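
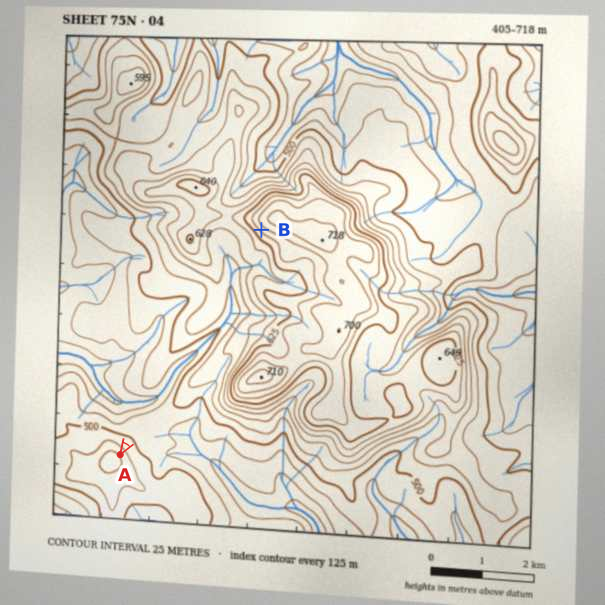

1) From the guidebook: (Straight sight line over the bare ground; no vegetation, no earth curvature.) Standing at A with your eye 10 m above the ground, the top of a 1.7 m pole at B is visible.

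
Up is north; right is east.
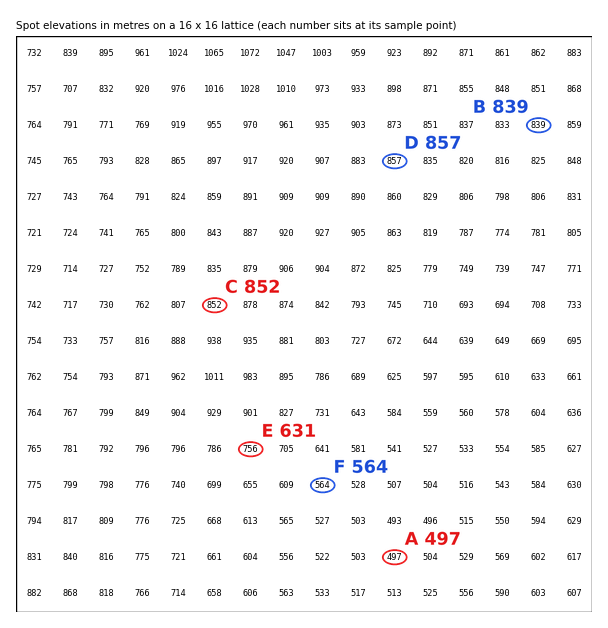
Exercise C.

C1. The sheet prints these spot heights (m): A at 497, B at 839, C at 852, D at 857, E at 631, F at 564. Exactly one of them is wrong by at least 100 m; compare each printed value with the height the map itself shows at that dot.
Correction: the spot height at E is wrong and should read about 756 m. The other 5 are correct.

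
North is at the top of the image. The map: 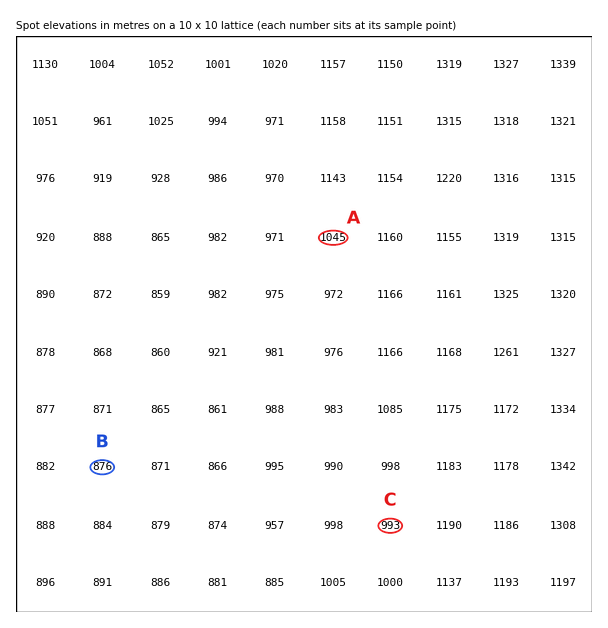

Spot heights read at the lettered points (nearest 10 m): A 1040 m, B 880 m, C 990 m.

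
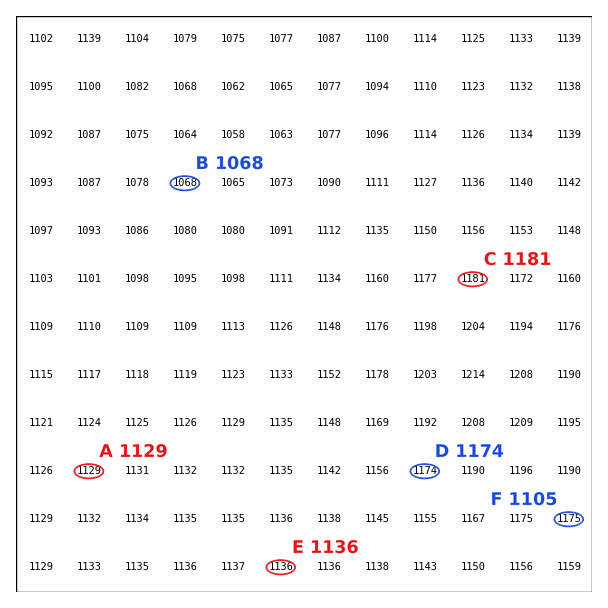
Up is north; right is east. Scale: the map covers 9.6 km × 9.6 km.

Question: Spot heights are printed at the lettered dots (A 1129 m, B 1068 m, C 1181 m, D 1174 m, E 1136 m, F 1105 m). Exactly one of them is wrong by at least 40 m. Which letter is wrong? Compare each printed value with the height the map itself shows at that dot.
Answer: F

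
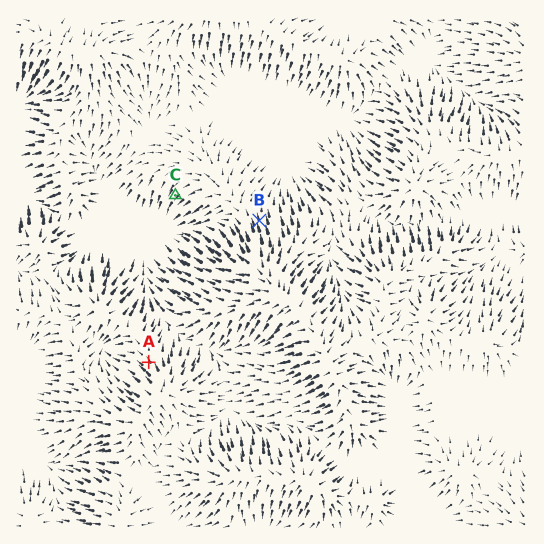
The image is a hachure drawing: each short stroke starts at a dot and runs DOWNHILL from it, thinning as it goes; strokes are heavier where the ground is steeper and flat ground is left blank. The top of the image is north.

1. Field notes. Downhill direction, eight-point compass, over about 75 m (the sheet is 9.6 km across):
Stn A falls NW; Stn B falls N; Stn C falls SW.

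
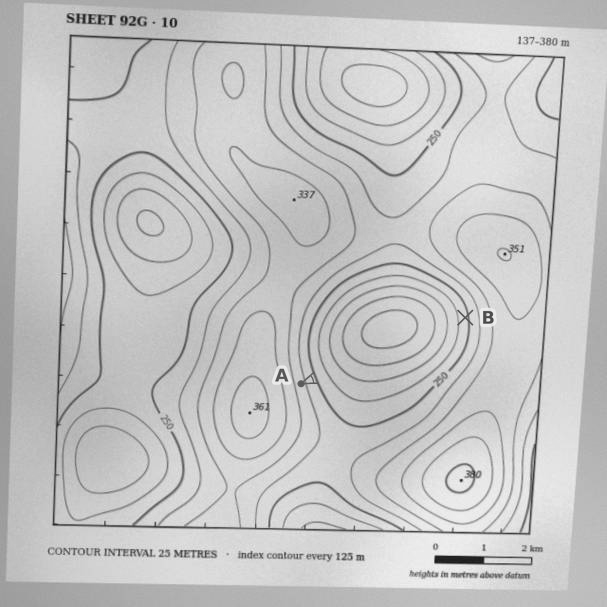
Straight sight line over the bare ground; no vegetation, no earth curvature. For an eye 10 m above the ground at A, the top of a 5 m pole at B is in view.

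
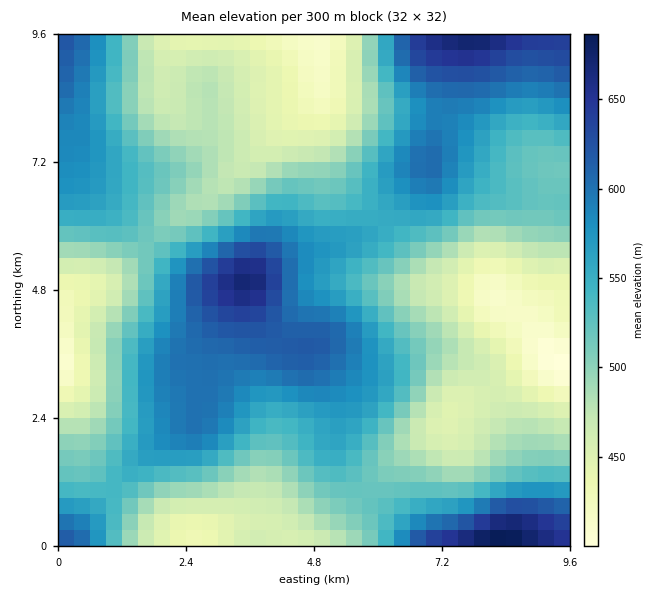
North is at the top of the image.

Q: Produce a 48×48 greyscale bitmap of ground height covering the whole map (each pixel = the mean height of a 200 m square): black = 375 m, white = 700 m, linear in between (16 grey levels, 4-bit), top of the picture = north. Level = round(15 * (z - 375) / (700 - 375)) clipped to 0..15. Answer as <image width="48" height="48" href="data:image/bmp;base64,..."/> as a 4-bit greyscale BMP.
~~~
<image width="48" height="48" href="data:image/bmp;base64,Qk32BAAAAAAAAHYAAAAoAAAAMAAAADAAAAABAAQAAAAAAIAEAAATCwAAEwsAABAAAAAAAAAAAAAAABEREQAiIiIAMzMzAERERABVVVUAZmZmAHd3dwCIiIgAmZmZAKqqqgC7u7sAzMzMAN3d3QDu7u4A////ALuqh2VEMzMzRERERERVZnmrzd3u7u7t3buph2VDMzMzNERERFVWZ3iau8zd7u7t3aqph2VEMzMzNERERVVmZ3iZqqu83d3dzJmZh3ZUREREREREVWZmd3eImZmqvMzMu4iIiHZlVVVERERFVmZ3d3d3iIiJmqqqqod3iId2ZmZVVURVZmd3d3d3d3d3iJmZmXd3eIiHd3dmVVVVZ3d3d2ZmZmVmZ3d4h3ZneIiIiIh3ZlVmd4iHdmZmVVVVVmZndmZmeImZmZmId2ZneIiId2ZVVERFVWZmZmZmd4mZqqqZh3d3eImIh2VVREREVVVVVVVWZ4iaqqqpmId3iImYh3ZURDRERVVVVVVVZ3iaqqqqmYiIiJmZiHZUQzNERFVVRERFVniaqqqqqYiIiZmZmIdlRDNERERERDNEVniaqqqqqZmZmZmZmYh2VDNERERDMyM0VniaqqqqqpmaqqqqmZh2VEREREMzIiI0VnmaqqqqqqqqqqqqmZiHZURERDMiIiI0Vnmaqqqqqqq7u7qqqZiHZVRERDIhERI0Vniaqru7u7u7u7uqqZh3ZVVEQzIhESI0Vniaqru7u7u7u7u6qZh3ZlVEQzIhESM0VniZqru7u7u7u7u6qYh2ZVVEMyIiIiM0VneJqru7vMu7u7u6mYdmZVRDMiIiIiM0RWeJqrvMzMy7uqqqmHZlVUQyIiIiIyMzRVZ4mrvM3dy7qqqZh3ZVVEMyIiIiIyMzNFZ4mrzN3d3LqpmYd2VUREMyIiIiMzMzNFZ4mrzN3t3LqZmIdmVUREMyIiIzMzMzRFZ4mrzN3t3LqZmId2ZVREMyIjMzM0RERVZ3iau83dzLqZmYh3dlVUQzMzNERFVVVmZ3iJqrzMy7qZmZiId2ZVRDM0RFVGZmd3dnd4iaq7u6qZmZmIh3dmVURFVVVXd3d3dmZneImaqqmZmZmIiId3ZlVWZmZoiIiId2ZWZniJmZmIiIiIiIiId2ZmZmZ5mZiId2ZVVWZ4iIiIiIiIiZmYh3d3d3d5mZmId2ZVVVVneId3d3iImZqpiId3d3d5mZmId3ZlVVVWZ3d3d3iJmaqqmIh3d3d5mZmIh3ZmVVRVVmZmZneJmqqqmYh3d3d6qZmId3ZmVVREVVVVZmeJmqu6mYh3d3Z6qpmId2ZlVVRERERVVWeImqu6qYiHd3d6qpmIdmZVVVRERERERVZ4mqqqqZiHd3d6qpmHZlVVVVREMzMzNFVniaqqqZiHd3eKqpiHZVVVVVREMzMzM0VniZqqqZmIiIiKqph2VURFVVREMzMyM0RWiJqqqpmYiImaqph2VURFVVREMzMiIzRWiZqqqqqZmZmrqph2VERFVVREMzMiIzRXiaqru7qqqqqrqph2VURFVVREMzMiIzRniqu7u7u7qqu7uph2VUREVUREMzIiIzVnmrzMzMy7u7u7upmGVERERERDMzIiIzVom8zM3czMu8zLuqmGVEREREQzMyIiIjVoq83d3d3czMzLu6mGVEMzMzMzMiIiIjRoq83d7u7d3MzA=="/>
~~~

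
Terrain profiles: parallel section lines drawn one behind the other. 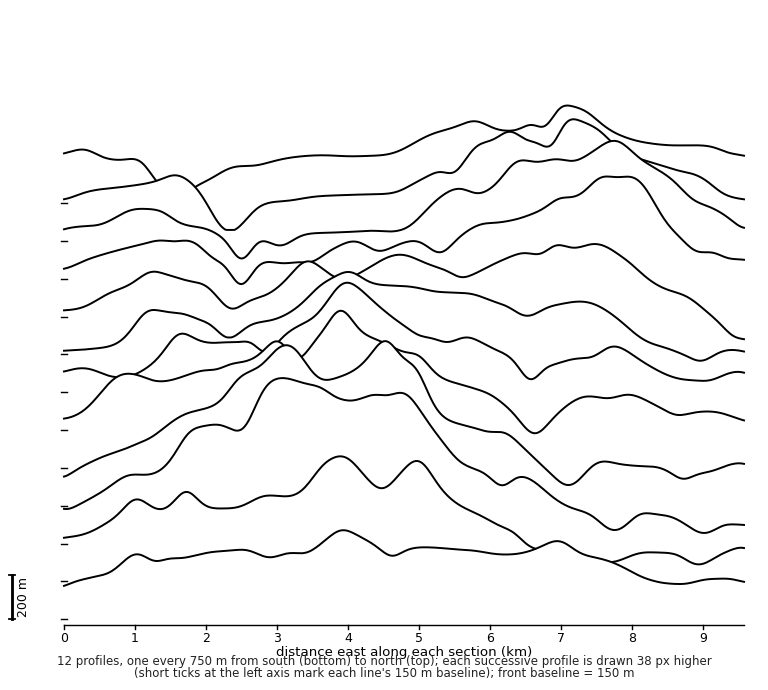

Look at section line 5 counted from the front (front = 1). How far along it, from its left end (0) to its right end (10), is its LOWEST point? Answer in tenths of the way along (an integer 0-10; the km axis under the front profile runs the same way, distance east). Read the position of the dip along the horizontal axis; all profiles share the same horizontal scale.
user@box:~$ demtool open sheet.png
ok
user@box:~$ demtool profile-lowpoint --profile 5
7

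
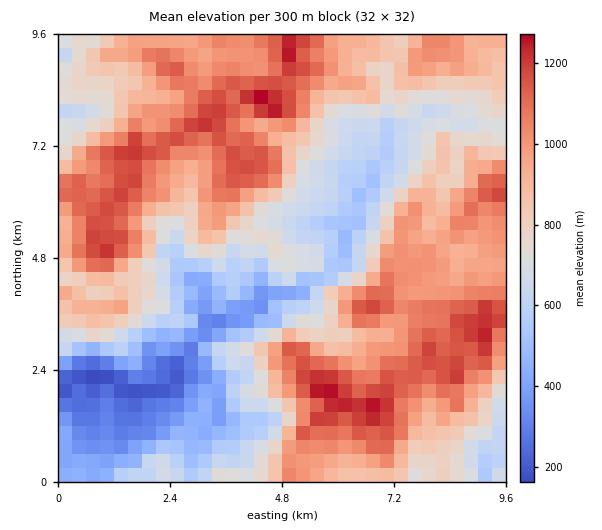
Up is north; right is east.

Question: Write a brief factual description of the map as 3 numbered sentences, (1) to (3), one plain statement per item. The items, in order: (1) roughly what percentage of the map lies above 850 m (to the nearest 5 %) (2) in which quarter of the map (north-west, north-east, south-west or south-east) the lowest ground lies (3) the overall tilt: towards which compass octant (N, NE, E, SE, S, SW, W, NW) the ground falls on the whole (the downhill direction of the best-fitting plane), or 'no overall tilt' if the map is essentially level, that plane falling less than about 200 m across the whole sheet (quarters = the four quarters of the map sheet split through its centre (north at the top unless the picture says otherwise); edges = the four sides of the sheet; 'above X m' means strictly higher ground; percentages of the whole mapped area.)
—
(1) Ground above 850 m makes up about 50 % of the sheet.
(2) The lowest ground is in the south-west quarter.
(3) On the whole the ground falls towards the south-west.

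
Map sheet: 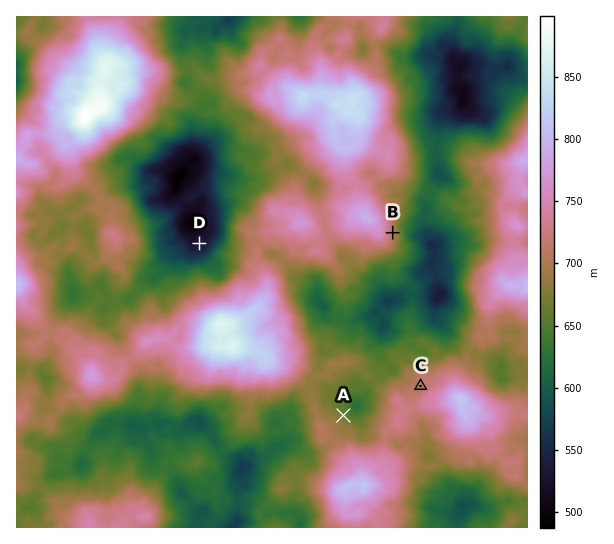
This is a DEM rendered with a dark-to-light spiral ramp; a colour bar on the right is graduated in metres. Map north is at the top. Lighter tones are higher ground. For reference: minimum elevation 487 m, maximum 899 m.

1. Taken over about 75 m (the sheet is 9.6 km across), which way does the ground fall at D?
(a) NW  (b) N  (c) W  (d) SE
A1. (a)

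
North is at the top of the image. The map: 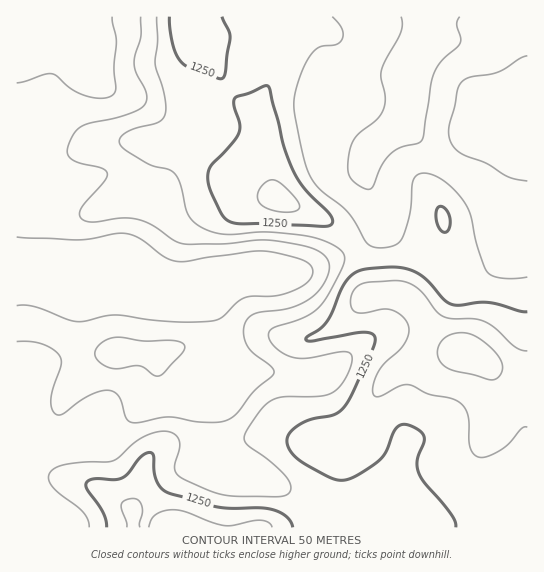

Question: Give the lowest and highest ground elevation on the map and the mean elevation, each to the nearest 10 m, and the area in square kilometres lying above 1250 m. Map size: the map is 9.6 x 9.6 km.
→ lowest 1060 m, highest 1380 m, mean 1200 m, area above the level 20.6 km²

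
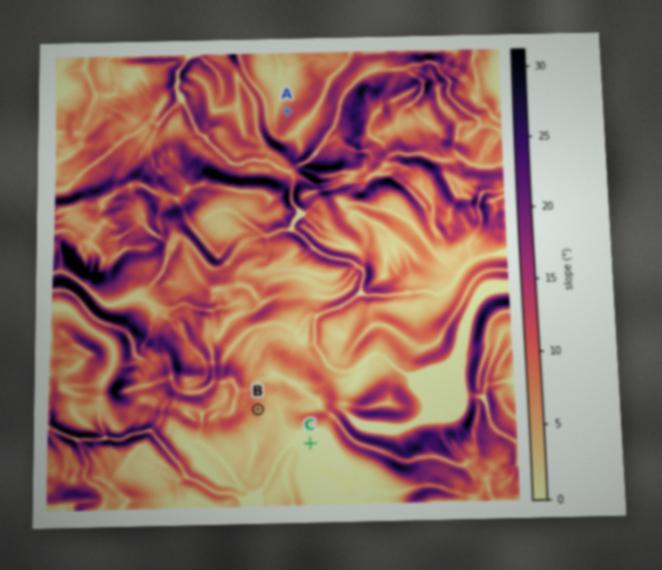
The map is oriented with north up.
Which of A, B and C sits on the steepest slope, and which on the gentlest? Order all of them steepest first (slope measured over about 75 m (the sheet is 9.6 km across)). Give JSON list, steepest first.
["A", "B", "C"]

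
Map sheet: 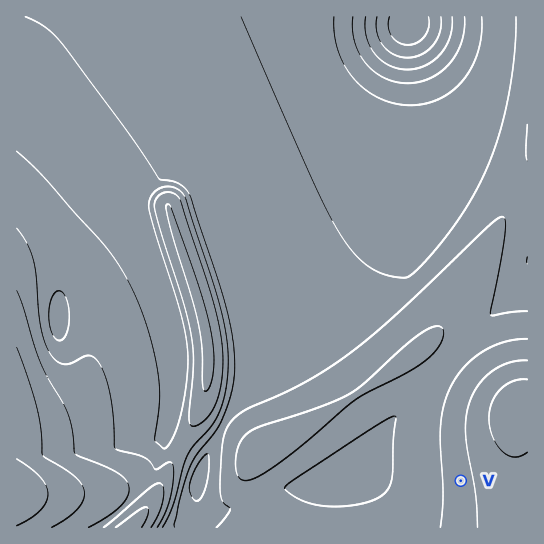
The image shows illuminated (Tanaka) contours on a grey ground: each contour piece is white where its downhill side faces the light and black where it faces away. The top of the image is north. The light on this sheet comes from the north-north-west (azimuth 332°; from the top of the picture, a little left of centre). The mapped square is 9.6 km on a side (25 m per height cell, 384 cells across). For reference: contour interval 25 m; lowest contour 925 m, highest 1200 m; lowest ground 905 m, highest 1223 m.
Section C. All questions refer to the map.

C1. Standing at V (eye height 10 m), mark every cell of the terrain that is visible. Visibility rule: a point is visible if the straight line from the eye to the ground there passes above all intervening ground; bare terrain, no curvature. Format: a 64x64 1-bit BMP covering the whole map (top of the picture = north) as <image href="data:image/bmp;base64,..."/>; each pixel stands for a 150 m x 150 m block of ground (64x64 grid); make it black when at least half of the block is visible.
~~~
<image width="64" height="64" href="data:image/bmp;base64,Qk0+AgAAAAAAAD4AAAAoAAAAQAAAAEAAAAABAAEAAAAAAAACAAATCwAAEwsAAAIAAAAAAAAA////AAAAAACAAfgf////+PAB+A/////4/AD4D/////D/gHAf////8P/geA/////w//g4D/////D//jgH////8P//GAf////4//+YB/////j//wgD////+P/+DAP////8//4GAP////z//AMAf////P/4A4Af//z8//ABwAf/+AD/4AHAAf/wAP/AAcAAf/AA/wAAwAA/8AD4AADgAA/wAPAAAOAAB/gA4AAA4AAB+ADAAADgAAD4AMAAAOAAAHwAgAAA4AAAHAAAAADgAAAMAAAAAeAAAAQAAAAB4AAAAAAAAAHAAAAAAAAAAcAAAAAAAAADwAAAAAAAAAPAAAAAAAAAA+AAAAAAAAAH4AAAAAAAAAfgAAAAAAAAB+AAAAAAAAAP8AAAAAAAAA/wAAAAAAAAD/AAAAAAAAAP8AAAAAAAAB/wAAAAAAAAH/AAAAAAAAAP+AAAAAAAAAf4AAAAAAAAD/gAAAAAAAAf+AAAAAAAAD/4AAAAAAAAf/wAAAAAAAD//AAAAAAAAf/8AAAAAAAD//wAAAAAAAf//AAAAAAAD//+AAAAAAAf//4AAAAAAD///gAAAAAAf//+AAAAAAD///8AAAAAAf///wAAAAAD////AAAAAAf///8AAAAAD////4AAAAAf////gAAAAD////+AAAAAf////8AAAAA/////wAAAAA=="/>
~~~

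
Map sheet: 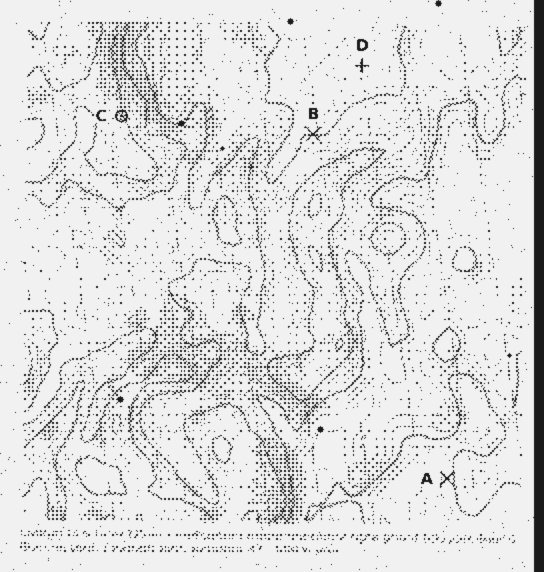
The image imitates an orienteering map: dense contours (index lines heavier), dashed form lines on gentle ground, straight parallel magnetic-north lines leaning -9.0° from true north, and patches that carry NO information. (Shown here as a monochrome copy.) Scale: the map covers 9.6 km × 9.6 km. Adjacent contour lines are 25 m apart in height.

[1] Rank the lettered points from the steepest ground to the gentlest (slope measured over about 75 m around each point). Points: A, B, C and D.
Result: C B A D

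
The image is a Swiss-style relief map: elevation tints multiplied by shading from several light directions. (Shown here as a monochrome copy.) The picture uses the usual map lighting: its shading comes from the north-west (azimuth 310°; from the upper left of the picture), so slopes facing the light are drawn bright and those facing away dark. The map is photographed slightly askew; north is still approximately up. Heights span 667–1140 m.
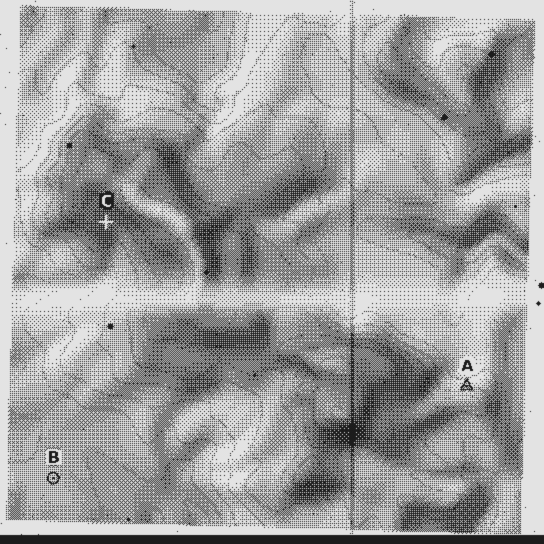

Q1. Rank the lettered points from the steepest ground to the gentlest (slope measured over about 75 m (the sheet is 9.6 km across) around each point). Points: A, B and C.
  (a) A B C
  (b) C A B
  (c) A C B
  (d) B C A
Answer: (c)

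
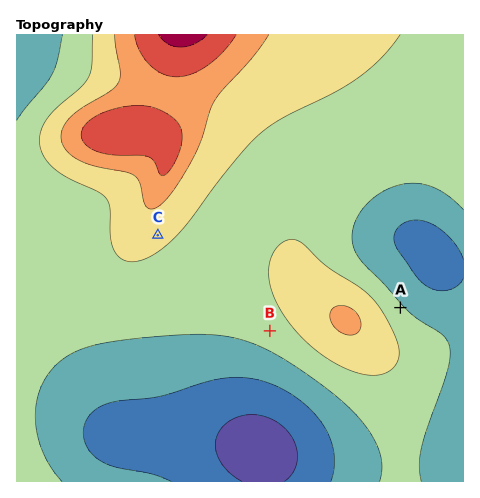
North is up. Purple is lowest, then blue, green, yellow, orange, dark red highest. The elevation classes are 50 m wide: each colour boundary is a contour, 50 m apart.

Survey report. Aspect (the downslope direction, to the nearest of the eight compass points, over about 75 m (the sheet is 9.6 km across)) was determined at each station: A NE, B SW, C SE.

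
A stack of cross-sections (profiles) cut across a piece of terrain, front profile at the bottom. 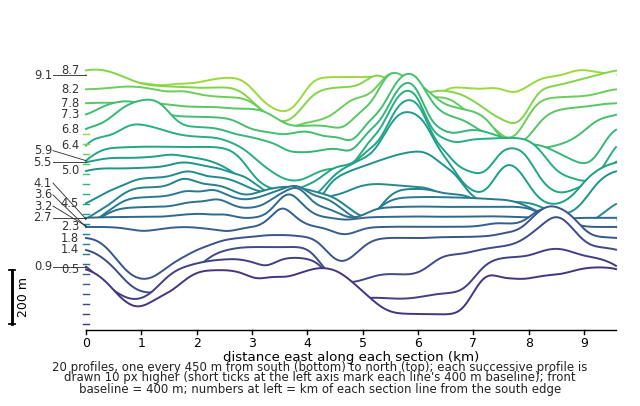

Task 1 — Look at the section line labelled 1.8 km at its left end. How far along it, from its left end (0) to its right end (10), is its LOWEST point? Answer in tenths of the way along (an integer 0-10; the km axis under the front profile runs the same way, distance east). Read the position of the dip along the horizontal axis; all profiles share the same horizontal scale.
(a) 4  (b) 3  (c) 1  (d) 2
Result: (c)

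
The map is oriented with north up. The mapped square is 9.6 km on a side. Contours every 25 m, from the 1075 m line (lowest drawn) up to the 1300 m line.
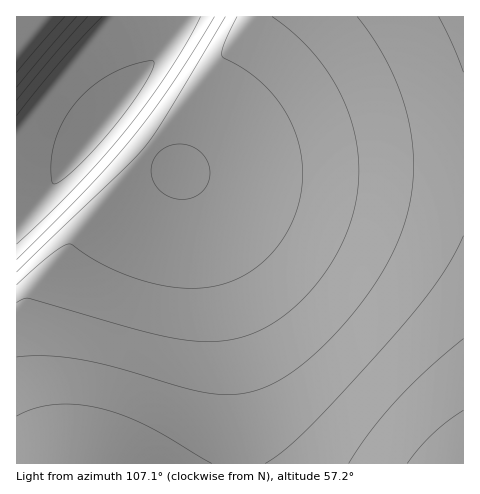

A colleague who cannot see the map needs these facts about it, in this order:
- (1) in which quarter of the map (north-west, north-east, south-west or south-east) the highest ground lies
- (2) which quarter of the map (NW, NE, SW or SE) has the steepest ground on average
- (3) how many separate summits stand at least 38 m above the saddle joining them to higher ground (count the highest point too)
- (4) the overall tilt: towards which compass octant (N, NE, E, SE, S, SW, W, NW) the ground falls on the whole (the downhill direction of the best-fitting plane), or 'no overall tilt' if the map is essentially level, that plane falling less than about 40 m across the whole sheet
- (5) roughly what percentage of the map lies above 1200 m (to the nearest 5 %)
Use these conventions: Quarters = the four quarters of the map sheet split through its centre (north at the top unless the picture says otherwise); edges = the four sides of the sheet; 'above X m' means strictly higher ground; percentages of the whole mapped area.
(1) The highest point lies in the north-west quarter of the map.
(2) The north-west quarter is the steepest part of the map.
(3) There is 1 summit with 38 m or more of prominence.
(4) The general tilt is down to the south-east (the land rises towards the north-west).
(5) Roughly 30 % of the ground is higher than 1200 m.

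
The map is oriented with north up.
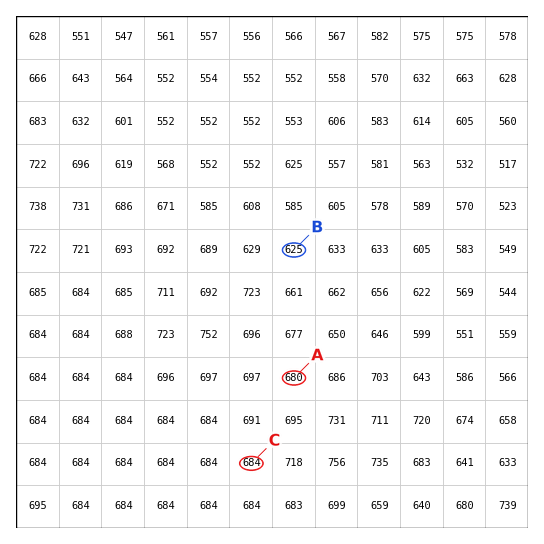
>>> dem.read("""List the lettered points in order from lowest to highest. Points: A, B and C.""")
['B', 'A', 'C']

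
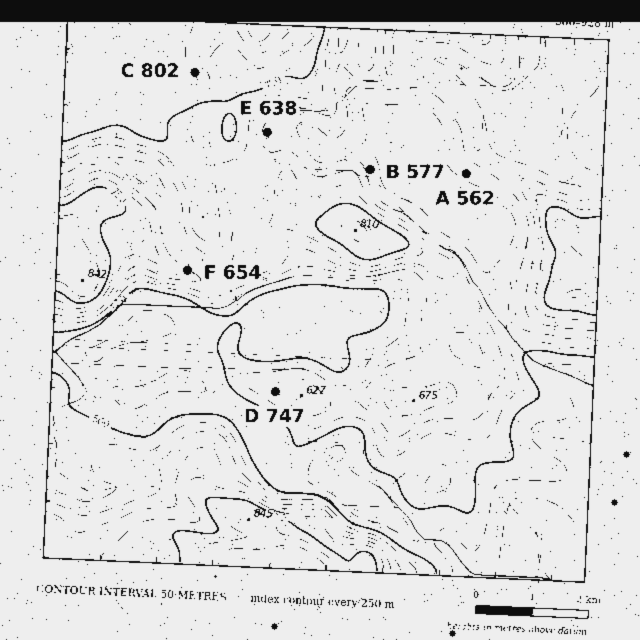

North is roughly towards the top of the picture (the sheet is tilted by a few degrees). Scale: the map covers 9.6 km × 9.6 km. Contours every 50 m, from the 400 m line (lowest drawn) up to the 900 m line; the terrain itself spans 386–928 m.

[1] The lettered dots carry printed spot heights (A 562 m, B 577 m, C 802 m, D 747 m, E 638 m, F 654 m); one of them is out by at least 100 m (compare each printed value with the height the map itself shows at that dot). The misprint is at D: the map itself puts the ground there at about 597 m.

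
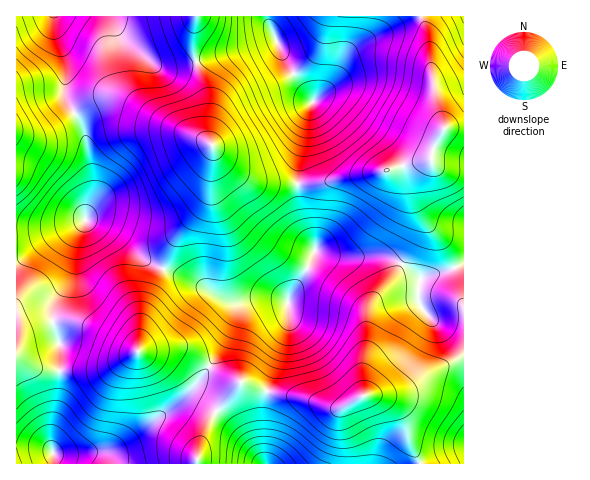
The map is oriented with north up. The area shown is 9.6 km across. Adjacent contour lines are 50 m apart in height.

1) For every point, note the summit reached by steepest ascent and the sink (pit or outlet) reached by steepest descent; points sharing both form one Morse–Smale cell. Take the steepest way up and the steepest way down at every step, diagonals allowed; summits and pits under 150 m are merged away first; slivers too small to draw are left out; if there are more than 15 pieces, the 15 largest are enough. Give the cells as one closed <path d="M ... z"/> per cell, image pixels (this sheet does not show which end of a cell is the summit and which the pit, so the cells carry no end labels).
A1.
<path d="M315 250l-6 16-22 36-14-4-15 2-12 3-7 5-7 20-22 39 24 13 29 10 39 8 26 9 13 1 24-13 23-1 14-4 22-15 40-19-1-93-8 5-35 10-15-12-17-8-46 0z"/><path d="M421 16l-153 1 2 11 17 35 27 39-5 8-9 47-1 27 23-1 63-12 45-11 7 6 5 3 22 0 0-40-20-2-8-25-7-62z"/><path d="M88 220l-39 18-23 16-10 3 0 101 17 9 14 4 48 0 17-5 26-16 6-39 19-41-20-11-34-29z"/><path d="M113 99l-15 1-24 13 11 20 8 46 0 13-7 28 23 10 34 29 19 10 13-28 31-42 7-52-11-9-40-16-37-20z"/><path d="M267 16l-70 0-1 2-3 32 16 51-2 36 11 18 11 11 17 12 14 5 38 1 2-27 9-47 5-8-27-39-17-35z"/><path d="M214 148l-8 51-31 42-12 28 37 15 29 18 12 1 18-5 19 0 9 4 28-49-1-10-9-14-4-14-3-30-27-1-22-5-20-13-11-11z"/><path d="M181 350l-43 1-26 15-17 5-48 0-14-4-16-8-1 86 24 1 10 4 4 4 50-3 15-5 57-42 22-21 12-16-17-13z"/><path d="M196 16l-142 0 0 13 12 39-2 24 8 18 3 3 23-13 15-1 12 3 37 20 47 21-2-6 2-36-16-51 0-19z"/><path d="M243 382l-4 2-29 36-11 27-2 17 223-1-10-19-7-27-8-11-14-8-16-3-24 13-8 0-31-10-39-8z"/><path d="M431 160l-46 11-27 4-29 7-30 2-1 17 3 14 4 14 9 14 1 7 8 4 19 4 46 0 17 8 15 12 42-14 2-1 0-24-15-1-12-6-14-15-8-18 1-23z"/><path d="M75 114l-32 19-19 1-8-2 1 94 37 0 32-6 7-28 0-13-8-46z"/><path d="M165 269l-3 2-18 40-6 39 43 0 12 4 16 12 15-22 15-36 7-5 12-3-17 3-12-1-29-18z"/><path d="M211 367l-4 2-9 14-22 21-51 39-10 6-11 2-50 3-1 9 143 1 6-25 8-19 30-37z"/><path d="M463 357l-39 18-22 15-29 6 17 6 11 11 6 13 3 18 10 20 44-1z"/><path d="M53 16l-37 1 0 114 2 2 25 0 31-20-10-21 2-18-1-14-9-26z"/>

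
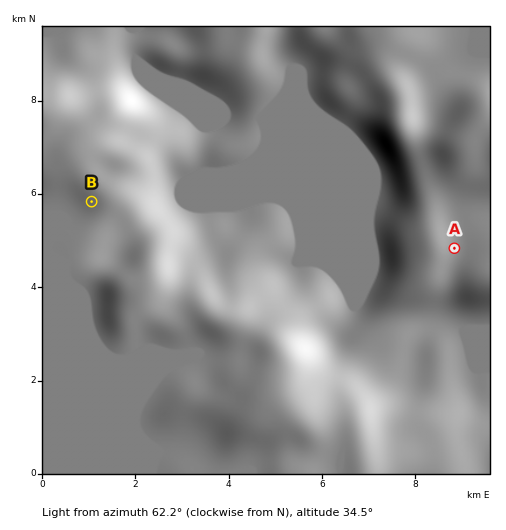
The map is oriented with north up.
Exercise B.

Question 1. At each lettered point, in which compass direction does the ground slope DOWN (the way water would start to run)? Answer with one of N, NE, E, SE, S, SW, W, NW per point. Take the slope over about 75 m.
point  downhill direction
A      E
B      SW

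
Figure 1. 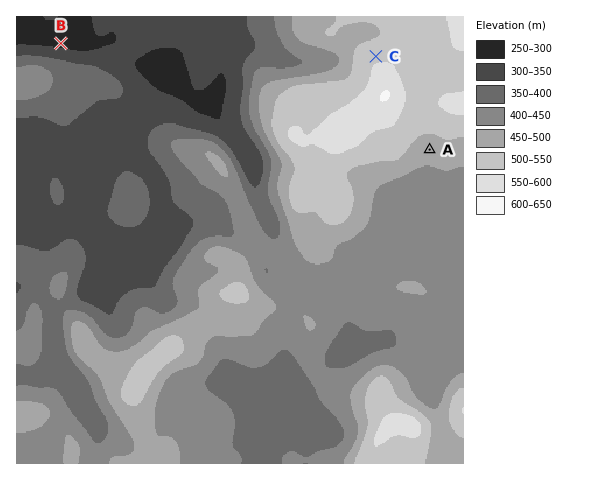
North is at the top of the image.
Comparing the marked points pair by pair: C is above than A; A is above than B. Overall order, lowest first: B A C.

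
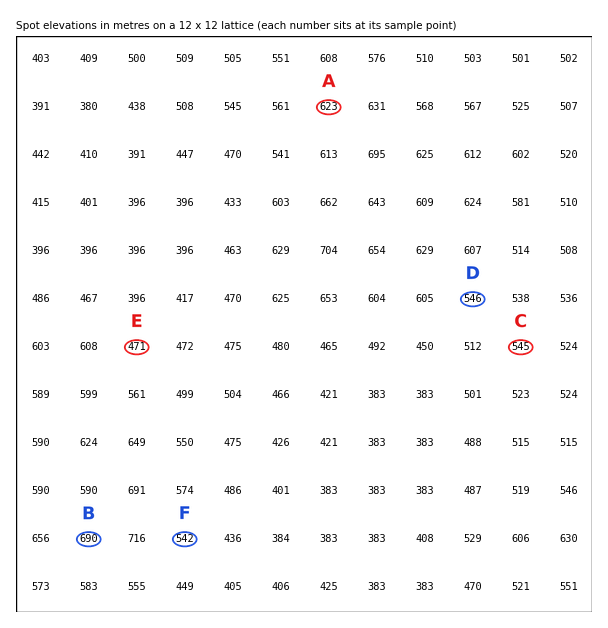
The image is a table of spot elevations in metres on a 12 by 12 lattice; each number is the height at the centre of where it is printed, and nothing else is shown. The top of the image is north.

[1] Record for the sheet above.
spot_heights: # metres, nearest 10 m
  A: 620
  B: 690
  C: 550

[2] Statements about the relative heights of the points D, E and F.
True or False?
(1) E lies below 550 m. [True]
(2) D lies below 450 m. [False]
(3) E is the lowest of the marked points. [True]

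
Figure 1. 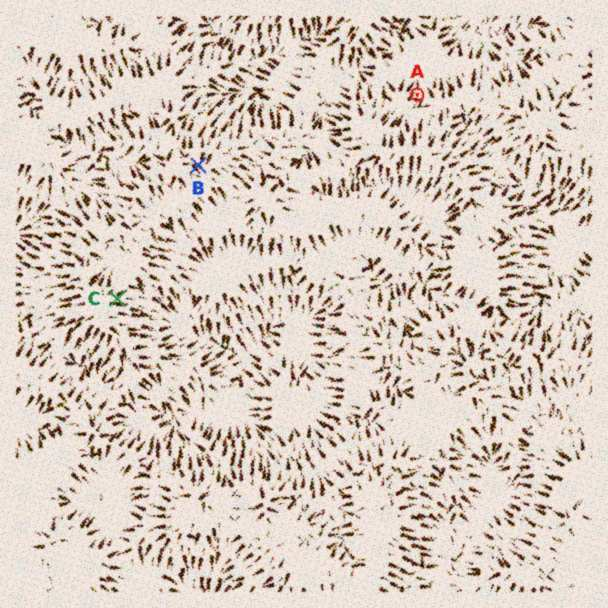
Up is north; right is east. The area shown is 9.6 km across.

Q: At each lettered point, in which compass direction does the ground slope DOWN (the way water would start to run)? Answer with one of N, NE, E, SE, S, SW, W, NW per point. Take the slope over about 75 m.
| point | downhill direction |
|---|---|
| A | N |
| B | SE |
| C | E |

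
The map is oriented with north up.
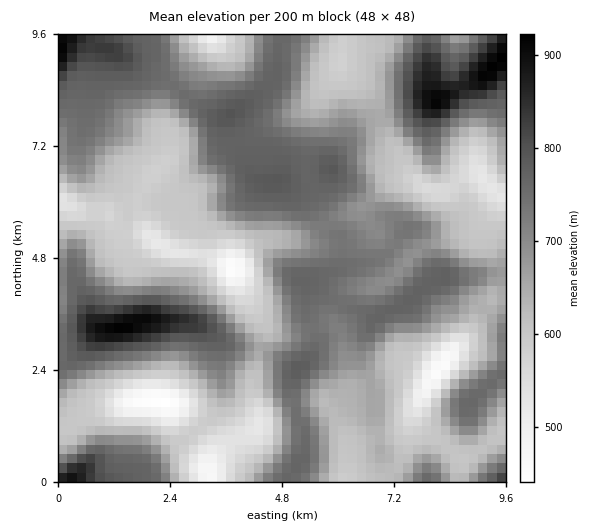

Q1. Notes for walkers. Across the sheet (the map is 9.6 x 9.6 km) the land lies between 440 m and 930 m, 680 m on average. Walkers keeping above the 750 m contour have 25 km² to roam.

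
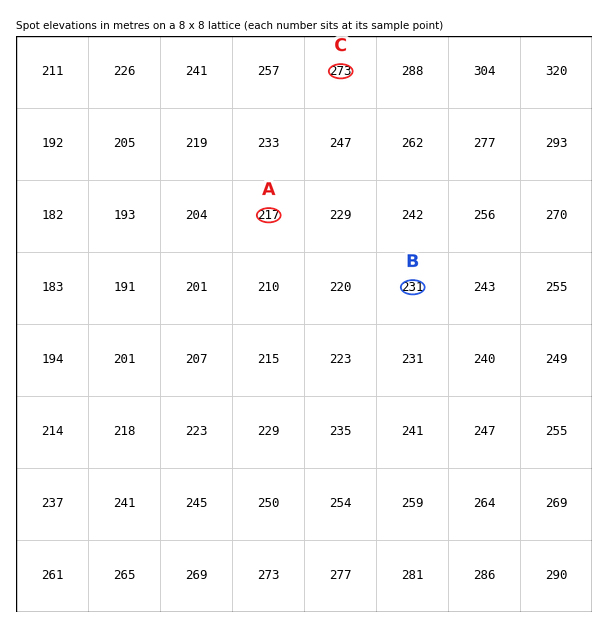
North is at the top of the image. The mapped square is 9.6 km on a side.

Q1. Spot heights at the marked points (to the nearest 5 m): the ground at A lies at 215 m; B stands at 230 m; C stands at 275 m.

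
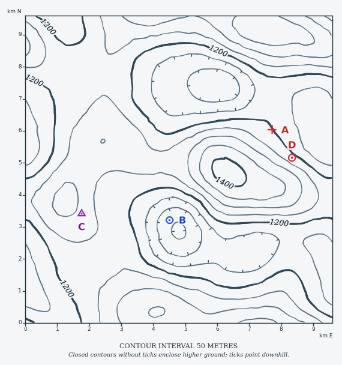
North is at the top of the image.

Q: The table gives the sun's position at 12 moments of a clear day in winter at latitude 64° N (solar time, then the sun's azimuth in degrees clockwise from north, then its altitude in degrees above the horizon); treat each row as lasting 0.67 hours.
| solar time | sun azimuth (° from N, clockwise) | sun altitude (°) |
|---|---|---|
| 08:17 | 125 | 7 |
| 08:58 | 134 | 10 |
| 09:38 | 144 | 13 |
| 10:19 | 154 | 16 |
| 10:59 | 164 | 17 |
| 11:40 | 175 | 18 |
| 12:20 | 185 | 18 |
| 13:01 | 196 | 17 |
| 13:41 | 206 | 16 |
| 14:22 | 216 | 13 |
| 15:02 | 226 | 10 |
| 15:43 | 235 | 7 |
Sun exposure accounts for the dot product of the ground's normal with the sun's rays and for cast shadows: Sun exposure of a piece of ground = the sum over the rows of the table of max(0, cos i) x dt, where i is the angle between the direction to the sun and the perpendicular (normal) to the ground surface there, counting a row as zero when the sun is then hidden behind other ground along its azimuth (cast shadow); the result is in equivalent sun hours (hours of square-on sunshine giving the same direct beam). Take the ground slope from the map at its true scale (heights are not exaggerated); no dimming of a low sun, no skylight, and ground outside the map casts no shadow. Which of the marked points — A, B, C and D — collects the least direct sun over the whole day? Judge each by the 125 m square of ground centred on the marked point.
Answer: D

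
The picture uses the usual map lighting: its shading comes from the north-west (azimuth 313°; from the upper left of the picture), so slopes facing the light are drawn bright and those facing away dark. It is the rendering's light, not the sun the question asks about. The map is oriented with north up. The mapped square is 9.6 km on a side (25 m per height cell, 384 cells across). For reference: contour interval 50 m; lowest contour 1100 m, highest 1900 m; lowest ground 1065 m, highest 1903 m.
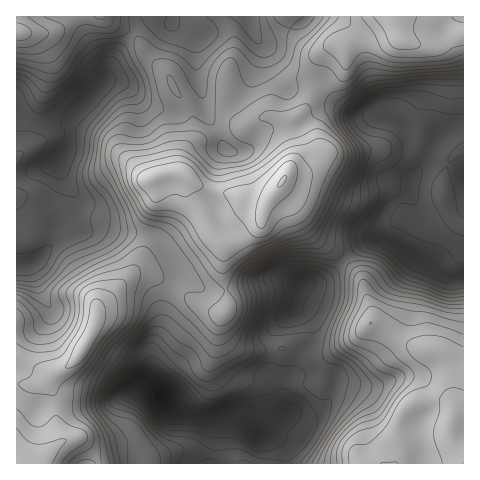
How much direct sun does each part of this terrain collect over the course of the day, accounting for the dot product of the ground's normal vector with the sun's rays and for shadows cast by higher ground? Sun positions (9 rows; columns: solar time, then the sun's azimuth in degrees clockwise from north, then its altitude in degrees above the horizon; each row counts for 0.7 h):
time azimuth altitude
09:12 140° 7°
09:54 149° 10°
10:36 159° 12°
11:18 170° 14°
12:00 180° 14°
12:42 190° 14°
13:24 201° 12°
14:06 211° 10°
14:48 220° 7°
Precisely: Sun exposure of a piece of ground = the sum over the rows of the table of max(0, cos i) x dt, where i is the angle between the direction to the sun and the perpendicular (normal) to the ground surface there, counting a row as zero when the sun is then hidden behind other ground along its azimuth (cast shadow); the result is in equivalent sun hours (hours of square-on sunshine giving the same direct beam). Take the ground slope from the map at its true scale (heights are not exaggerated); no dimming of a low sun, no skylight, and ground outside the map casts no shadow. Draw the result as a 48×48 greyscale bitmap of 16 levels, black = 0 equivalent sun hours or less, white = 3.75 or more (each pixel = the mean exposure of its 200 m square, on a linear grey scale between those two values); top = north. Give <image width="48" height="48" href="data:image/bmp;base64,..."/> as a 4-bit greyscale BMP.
<image width="48" height="48" href="data:image/bmp;base64,Qk32BAAAAAAAAHYAAAAoAAAAMAAAADAAAAABAAQAAAAAAIAEAAATCwAAEwsAABAAAAAAAAAAAAAAABEREQAiIiIAMzMzAERERABVVVUAZmZmAHd3dwCIiIgAmZmZAKqqqgC7u7sAzMzMAN3d3QDu7u4A////AFVVerp0NFVVVnZmUxABIhEkZUM0RVVWZFQ0abp0RFUyNFVDEAAAEiESMyI0VVVmZEIiRXdTNEQgABEAEAASNDIRERI0REVmUzIiIREiIzIQAAABIzRVQzMhEAESREVUVSIjMgAREREAAAE0RWZlQzMyEAABNWVERTRERDERAAAAAEiqmHd2VEVDIQABJXdUREZ2VVRDAAAAA3rdy6mHd3djIhABEkVVRGd3VVZ3QRIzRoqqu7qHeIdTMiEiEBE0RFVWd3d4mGVXm8y5h3ZlZlRDMzRUIRI0RERFerqZmqmazLmamHZWZkREVXiYZVVURFQyNaupmaqqmXZ5u7qIh2VmiamYmZh2VDEAAmqpmYeIiYeJqqmId1RYvMqHeHd2VBAAAjabqpiIiZmJmGRDRFRFi8qYdlRDIjEAAROLzMyoiImaqXUxASM0VomHUyEREVMQASNoq8y5iImaqpdSAAEjM0d1MhEQAUMhEjNWaImZiJmHiYh1IAEiIiIzIhEAABERJFREVWaIiYZDRWZ3VDMzIiIRAAAAAAADVlQiRFaIh1MiI0VmVUMzMzIAAAAAAAABMyEBJGeIZDNFQzNERDM0RUIAAAAAAAAAAAAAE1Z2UzV4hlQzRWZVVTEQAAAAAAAAAAAAATVURFeJmamIiaqoYxAQAAAAEyAAEAAAACNDRniJmt7d3MzLcgAAAAAAE1QxEAAAABIzV4mYib3///7aYgAAAAASNGZDIQAAAAEkeImGVoz///6nUgAAABNFVURDIhEQATRXiIhkNHrLzduWVCABNFVVZ0RDMyIiNXm7qpdTRnd4m7uYd3ZERERGZVRERDMzVovty4ZDV2VneImZmql0RERVU1REQzNFeJq6qHVFd2RXdmeJiIiGRERWVFREMjV4ial2ZlVndURHl2Z4h1VnZUVmVCIiEliZmamGZndTESI0d2Z4mGRFVUREQyEBE1eJmGVXiGMQAAESRmVomYZVVVQzRWQyIzRXhjABMyEAAAABE0RXmYiJiHVDV3h2UzNGZBAAAAAAAAAAACNGd3eJh3ZUVzaIdUREMQAAAAEQAAAAABNFQzRWVVZTNSJGZVRDEAAAABIyJFQyEAEhERESM0VUMzMzREMhAAAAAAETVVVDIQAAAQAAE1ZmRDRVQzIQAAAAAAETQzVURUEBIiESNWZndkaIZTIRAAAAASIjQiNEM0QiRVRFZmVniGeah1MhAAAkZkIkQyEiEBNVaJhmZmZ4iHeKmGUxEAJWdTI0VDESIjNXmqu6qZmZiJmaqoZCITVmVCJFVDISRVRWm7vO7dy7q9y6qXZURXh1QyNERDIhJFZniavO/////uy6mHd1Z5hTIiIjNDIREleIiJvN7////9ypiImIeIYwABEREiEBI0aId4q8zN3czcuZiImryWQgABERABETRDNWZWeImYdleamIh4m92lIQASMiERJFUxETM0Z3ZUREVzMzRYrMqEIiI0REMiNXYxAAEleHZUVVUxERE2mpZUM0RFVlMiNodkIRJGiHZVZmQg=="/>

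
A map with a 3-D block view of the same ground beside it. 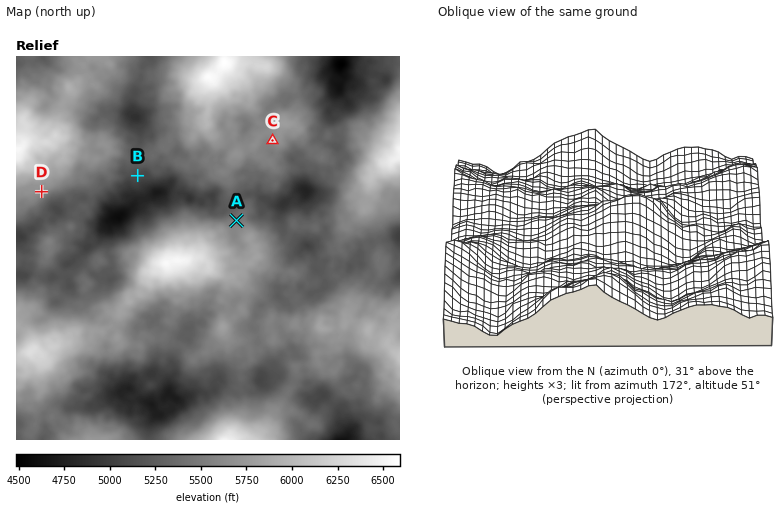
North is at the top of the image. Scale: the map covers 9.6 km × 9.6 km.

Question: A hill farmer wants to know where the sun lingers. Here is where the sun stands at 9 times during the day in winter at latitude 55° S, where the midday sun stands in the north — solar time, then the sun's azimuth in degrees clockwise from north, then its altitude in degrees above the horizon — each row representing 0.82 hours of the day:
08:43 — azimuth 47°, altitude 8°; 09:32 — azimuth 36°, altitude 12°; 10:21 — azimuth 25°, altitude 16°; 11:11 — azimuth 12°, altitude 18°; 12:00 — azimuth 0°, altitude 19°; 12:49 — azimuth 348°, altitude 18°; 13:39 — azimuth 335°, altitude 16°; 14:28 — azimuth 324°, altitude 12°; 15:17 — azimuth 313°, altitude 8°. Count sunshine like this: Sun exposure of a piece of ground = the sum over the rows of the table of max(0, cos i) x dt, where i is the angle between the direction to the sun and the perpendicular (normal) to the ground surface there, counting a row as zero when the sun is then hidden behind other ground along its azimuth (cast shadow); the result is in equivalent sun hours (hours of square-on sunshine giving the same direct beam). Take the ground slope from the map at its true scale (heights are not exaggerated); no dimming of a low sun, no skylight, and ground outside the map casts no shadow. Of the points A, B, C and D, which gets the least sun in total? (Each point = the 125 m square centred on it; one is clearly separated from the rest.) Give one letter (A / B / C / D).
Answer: D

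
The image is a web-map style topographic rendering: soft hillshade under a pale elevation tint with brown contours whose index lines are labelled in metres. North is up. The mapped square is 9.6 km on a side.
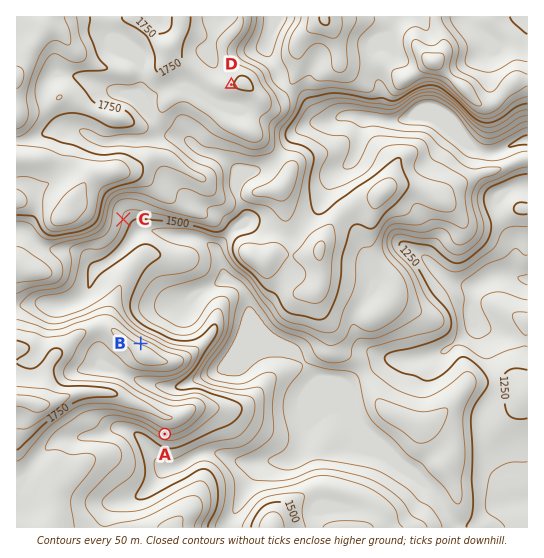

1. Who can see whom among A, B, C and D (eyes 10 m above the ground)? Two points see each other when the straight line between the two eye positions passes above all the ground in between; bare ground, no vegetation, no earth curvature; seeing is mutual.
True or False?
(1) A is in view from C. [False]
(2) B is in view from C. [True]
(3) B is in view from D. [True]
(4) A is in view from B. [False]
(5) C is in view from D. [False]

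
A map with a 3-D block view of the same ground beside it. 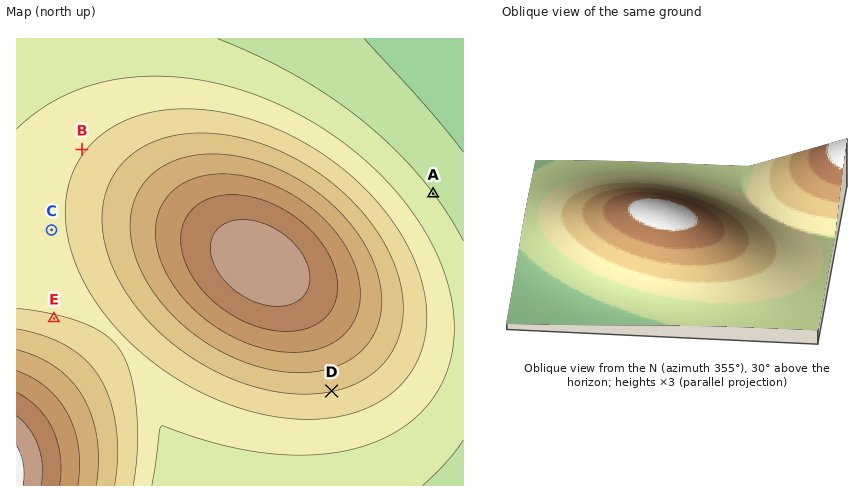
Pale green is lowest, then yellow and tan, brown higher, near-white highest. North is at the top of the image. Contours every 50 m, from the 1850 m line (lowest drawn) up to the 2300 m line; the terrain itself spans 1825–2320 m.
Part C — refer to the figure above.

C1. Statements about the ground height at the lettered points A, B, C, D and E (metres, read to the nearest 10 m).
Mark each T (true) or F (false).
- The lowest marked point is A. T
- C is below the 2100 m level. T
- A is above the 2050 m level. F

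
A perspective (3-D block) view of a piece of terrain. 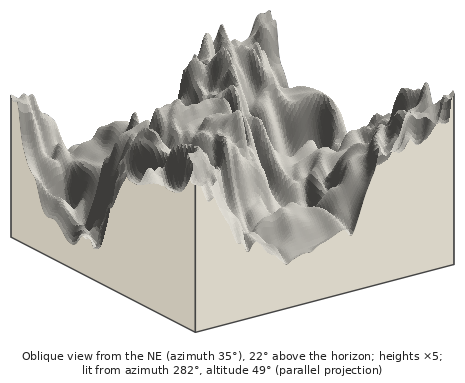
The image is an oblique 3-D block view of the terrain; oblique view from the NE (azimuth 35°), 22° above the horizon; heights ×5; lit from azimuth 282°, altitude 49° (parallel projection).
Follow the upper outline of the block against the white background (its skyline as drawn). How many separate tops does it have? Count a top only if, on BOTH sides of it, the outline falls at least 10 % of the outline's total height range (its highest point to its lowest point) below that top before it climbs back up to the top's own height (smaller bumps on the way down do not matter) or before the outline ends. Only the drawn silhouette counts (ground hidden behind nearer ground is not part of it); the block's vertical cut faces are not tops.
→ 3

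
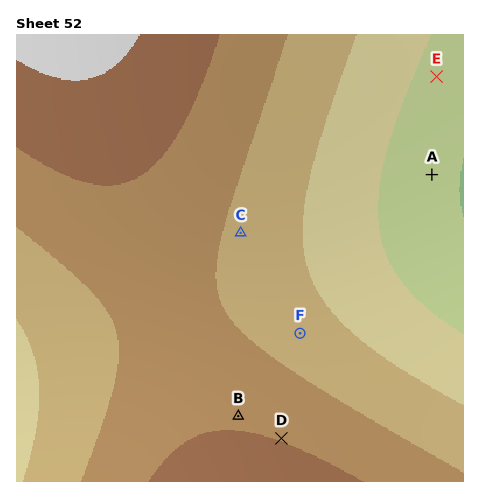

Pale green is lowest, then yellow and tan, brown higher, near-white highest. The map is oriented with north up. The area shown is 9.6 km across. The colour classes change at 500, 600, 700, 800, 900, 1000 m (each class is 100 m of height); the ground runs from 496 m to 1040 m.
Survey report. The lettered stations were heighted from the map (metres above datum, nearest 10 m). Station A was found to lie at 530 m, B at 880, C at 780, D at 900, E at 570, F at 750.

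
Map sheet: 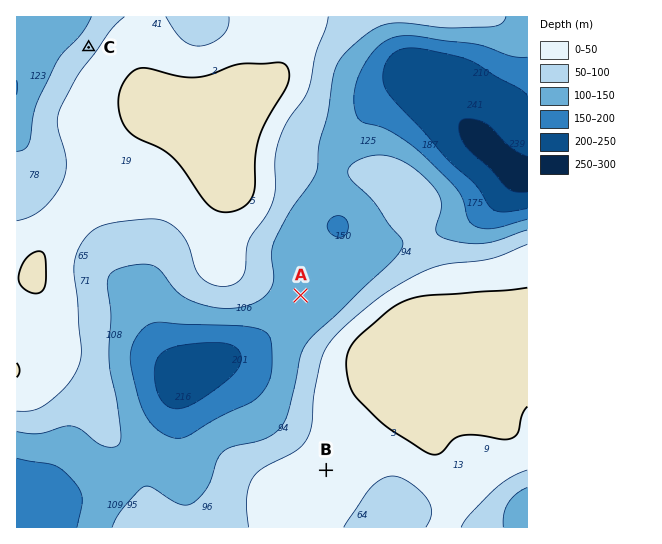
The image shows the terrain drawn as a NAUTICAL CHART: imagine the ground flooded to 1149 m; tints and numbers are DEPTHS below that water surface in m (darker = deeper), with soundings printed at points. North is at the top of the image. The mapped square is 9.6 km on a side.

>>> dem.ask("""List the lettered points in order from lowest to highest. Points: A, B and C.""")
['A', 'C', 'B']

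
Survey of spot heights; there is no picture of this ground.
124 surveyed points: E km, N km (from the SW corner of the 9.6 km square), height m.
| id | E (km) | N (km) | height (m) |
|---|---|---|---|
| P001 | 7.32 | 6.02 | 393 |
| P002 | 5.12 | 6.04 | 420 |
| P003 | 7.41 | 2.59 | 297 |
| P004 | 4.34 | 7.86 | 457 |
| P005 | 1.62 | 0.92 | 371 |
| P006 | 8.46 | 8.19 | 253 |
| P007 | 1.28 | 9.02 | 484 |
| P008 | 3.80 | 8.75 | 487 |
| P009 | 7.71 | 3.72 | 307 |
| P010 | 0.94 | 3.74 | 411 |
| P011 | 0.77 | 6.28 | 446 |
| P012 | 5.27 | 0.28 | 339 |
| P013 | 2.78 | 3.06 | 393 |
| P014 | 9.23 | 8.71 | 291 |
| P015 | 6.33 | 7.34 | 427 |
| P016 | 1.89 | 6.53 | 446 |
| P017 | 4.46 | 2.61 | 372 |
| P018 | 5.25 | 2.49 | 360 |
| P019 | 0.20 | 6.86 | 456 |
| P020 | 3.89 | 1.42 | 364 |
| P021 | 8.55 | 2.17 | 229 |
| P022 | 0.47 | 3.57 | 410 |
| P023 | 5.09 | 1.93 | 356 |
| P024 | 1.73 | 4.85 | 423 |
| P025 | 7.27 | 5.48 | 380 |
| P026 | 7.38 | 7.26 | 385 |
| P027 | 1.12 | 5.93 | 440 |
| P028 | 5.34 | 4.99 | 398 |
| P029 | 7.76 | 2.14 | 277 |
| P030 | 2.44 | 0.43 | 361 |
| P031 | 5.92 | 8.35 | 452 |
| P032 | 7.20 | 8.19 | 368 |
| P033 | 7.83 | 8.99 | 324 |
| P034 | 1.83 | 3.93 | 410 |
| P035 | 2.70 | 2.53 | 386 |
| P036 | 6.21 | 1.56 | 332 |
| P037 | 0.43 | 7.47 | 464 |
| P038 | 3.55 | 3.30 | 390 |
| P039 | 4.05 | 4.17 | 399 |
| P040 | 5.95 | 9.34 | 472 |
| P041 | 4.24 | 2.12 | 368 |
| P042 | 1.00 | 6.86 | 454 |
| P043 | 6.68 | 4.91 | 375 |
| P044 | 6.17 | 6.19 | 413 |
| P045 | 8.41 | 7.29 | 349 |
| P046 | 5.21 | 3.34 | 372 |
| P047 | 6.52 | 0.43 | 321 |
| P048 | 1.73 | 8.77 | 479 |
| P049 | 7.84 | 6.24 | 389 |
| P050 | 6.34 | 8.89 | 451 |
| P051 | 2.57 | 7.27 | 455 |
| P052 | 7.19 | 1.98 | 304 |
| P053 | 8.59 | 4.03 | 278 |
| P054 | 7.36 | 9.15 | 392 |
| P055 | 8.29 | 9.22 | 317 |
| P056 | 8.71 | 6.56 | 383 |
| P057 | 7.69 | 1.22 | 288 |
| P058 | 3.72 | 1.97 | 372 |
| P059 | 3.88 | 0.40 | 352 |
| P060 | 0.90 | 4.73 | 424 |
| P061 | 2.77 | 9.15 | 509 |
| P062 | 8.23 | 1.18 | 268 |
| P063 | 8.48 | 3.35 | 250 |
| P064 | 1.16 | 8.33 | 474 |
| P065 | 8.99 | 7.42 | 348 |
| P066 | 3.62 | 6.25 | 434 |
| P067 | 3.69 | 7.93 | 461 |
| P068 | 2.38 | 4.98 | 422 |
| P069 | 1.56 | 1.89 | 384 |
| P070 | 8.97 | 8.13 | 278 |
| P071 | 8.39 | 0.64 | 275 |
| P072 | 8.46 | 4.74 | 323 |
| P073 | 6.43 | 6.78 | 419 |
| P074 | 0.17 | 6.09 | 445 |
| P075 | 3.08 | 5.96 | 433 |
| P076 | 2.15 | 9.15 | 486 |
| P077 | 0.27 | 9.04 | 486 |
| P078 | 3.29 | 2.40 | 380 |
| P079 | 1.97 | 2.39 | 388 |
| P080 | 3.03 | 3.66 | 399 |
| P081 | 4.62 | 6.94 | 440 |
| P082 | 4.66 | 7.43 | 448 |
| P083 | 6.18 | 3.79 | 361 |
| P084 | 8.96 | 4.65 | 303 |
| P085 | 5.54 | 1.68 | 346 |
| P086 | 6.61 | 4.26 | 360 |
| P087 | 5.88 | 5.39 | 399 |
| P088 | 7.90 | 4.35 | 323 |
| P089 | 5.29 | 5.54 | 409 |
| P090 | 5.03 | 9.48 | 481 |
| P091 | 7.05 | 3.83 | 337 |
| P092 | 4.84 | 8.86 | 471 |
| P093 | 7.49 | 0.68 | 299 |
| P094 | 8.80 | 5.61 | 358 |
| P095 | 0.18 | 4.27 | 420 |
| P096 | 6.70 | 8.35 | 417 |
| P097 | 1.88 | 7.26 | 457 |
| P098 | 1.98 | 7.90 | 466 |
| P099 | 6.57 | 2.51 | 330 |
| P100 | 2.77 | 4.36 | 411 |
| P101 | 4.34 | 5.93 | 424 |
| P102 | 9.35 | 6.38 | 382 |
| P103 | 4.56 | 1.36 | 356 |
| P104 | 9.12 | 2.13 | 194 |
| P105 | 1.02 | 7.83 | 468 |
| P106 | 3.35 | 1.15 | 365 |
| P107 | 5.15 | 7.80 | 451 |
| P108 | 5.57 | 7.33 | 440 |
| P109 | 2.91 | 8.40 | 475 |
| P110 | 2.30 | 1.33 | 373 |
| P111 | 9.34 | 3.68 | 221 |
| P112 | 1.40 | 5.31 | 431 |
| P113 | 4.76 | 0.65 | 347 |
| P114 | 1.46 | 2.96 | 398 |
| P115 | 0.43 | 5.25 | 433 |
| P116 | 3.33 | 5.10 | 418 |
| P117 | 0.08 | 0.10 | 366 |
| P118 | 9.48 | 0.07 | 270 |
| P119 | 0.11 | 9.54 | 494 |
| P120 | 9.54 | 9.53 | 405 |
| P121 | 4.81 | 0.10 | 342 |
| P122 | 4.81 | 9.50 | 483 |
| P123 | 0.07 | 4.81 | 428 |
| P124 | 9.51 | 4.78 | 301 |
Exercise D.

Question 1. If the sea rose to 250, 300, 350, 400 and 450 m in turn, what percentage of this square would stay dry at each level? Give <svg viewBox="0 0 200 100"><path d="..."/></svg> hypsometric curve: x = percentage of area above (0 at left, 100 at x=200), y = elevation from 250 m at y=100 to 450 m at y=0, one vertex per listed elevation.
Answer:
<svg viewBox="0 0 200 100"><path d="M192 100l-16-25-28-25-64-25-51-25"/></svg>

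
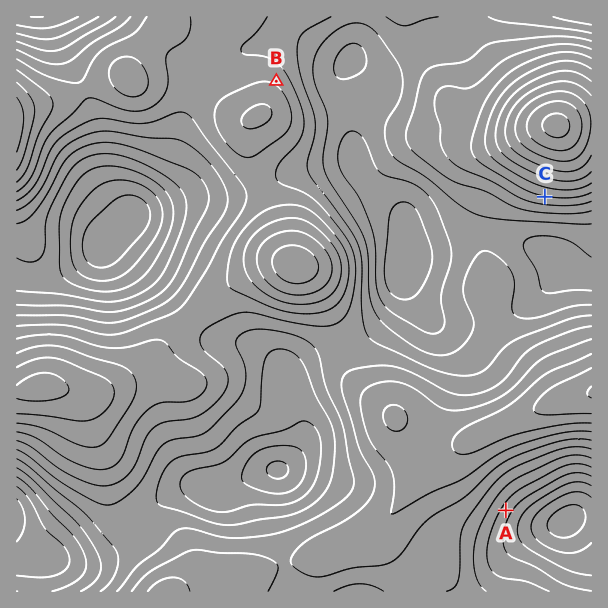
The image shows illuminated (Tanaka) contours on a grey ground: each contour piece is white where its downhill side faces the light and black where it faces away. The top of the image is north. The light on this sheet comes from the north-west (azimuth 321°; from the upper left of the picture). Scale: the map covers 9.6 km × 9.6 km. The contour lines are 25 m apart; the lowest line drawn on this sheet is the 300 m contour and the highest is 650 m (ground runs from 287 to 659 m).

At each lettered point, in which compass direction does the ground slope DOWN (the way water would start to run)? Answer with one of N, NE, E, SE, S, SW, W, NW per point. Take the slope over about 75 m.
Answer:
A SE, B NE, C S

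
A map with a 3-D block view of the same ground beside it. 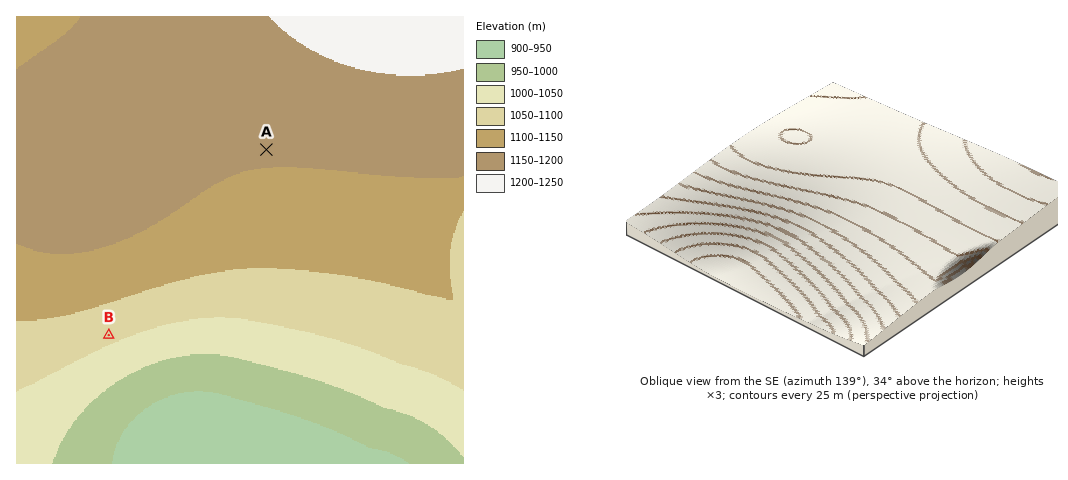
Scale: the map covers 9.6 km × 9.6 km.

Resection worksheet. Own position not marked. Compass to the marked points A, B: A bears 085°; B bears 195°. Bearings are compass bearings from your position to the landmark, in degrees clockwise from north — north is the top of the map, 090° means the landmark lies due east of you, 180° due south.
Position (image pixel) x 156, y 159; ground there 1165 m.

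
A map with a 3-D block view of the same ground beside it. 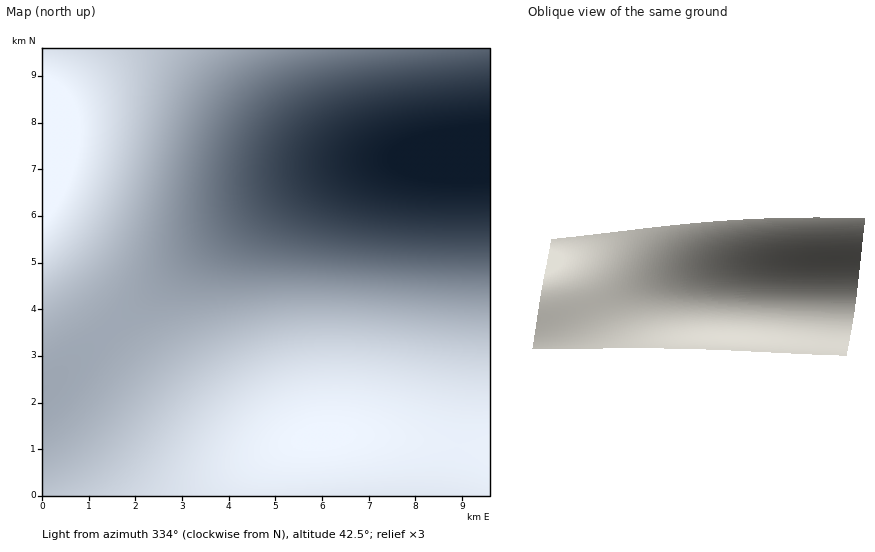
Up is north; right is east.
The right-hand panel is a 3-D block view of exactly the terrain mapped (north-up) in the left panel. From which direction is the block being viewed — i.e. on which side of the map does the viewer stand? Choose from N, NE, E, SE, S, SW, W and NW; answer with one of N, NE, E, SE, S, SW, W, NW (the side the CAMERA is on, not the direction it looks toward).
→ S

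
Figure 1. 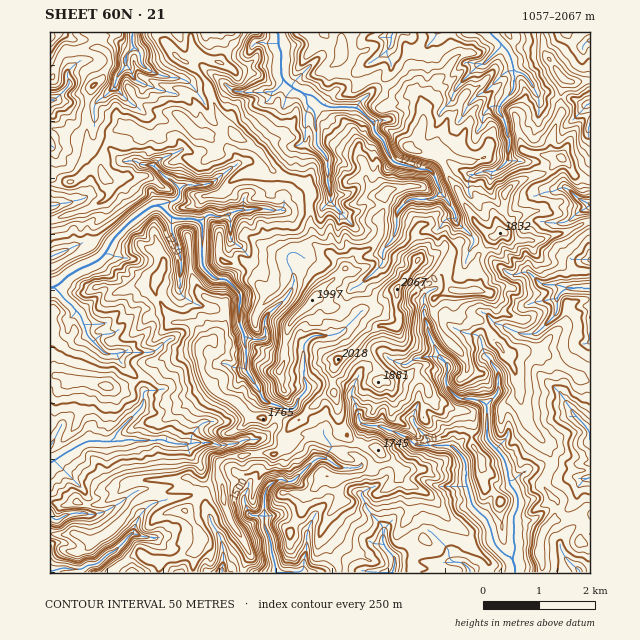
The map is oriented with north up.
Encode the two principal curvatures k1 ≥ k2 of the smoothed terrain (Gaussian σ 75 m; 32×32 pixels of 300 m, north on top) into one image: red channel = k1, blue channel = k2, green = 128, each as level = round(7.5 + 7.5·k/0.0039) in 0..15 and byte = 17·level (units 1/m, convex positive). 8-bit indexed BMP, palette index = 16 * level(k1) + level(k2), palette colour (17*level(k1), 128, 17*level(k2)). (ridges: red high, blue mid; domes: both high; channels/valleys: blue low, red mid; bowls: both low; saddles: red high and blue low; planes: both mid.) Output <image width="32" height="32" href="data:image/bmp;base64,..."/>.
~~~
<image width="32" height="32" href="data:image/bmp;base64,Qk02CAAAAAAAADYEAAAoAAAAIAAAACAAAAABAAgAAAAAAAAEAAATCwAAEwsAAAABAAAAAAAAAIAAABGAAAAigAAAM4AAAESAAABVgAAAZoAAAHeAAACIgAAAmYAAAKqAAAC7gAAAzIAAAN2AAADugAAA/4AAAACAEQARgBEAIoARADOAEQBEgBEAVYARAGaAEQB3gBEAiIARAJmAEQCqgBEAu4ARAMyAEQDdgBEA7oARAP+AEQAAgCIAEYAiACKAIgAzgCIARIAiAFWAIgBmgCIAd4AiAIiAIgCZgCIAqoAiALuAIgDMgCIA3YAiAO6AIgD/gCIAAIAzABGAMwAigDMAM4AzAESAMwBVgDMAZoAzAHeAMwCIgDMAmYAzAKqAMwC7gDMAzIAzAN2AMwDugDMA/4AzAACARAARgEQAIoBEADOARABEgEQAVYBEAGaARAB3gEQAiIBEAJmARACqgEQAu4BEAMyARADdgEQA7oBEAP+ARAAAgFUAEYBVACKAVQAzgFUARIBVAFWAVQBmgFUAd4BVAIiAVQCZgFUAqoBVALuAVQDMgFUA3YBVAO6AVQD/gFUAAIBmABGAZgAigGYAM4BmAESAZgBVgGYAZoBmAHeAZgCIgGYAmYBmAKqAZgC7gGYAzIBmAN2AZgDugGYA/4BmAACAdwARgHcAIoB3ADOAdwBEgHcAVYB3AGaAdwB3gHcAiIB3AJmAdwCqgHcAu4B3AMyAdwDdgHcA7oB3AP+AdwAAgIgAEYCIACKAiAAzgIgARICIAFWAiABmgIgAd4CIAIiAiACZgIgAqoCIALuAiADMgIgA3YCIAO6AiAD/gIgAAICZABGAmQAigJkAM4CZAESAmQBVgJkAZoCZAHeAmQCIgJkAmYCZAKqAmQC7gJkAzICZAN2AmQDugJkA/4CZAACAqgARgKoAIoCqADOAqgBEgKoAVYCqAGaAqgB3gKoAiICqAJmAqgCqgKoAu4CqAMyAqgDdgKoA7oCqAP+AqgAAgLsAEYC7ACKAuwAzgLsARIC7AFWAuwBmgLsAd4C7AIiAuwCZgLsAqoC7ALuAuwDMgLsA3YC7AO6AuwD/gLsAAIDMABGAzAAigMwAM4DMAESAzABVgMwAZoDMAHeAzACIgMwAmYDMAKqAzAC7gMwAzIDMAN2AzADugMwA/4DMAACA3QARgN0AIoDdADOA3QBEgN0AVYDdAGaA3QB3gN0AiIDdAJmA3QCqgN0Au4DdAMyA3QDdgN0A7oDdAP+A3QAAgO4AEYDuACKA7gAzgO4ARIDuAFWA7gBmgO4Ad4DuAIiA7gCZgO4AqoDuALuA7gDMgO4A3YDuAO6A7gD/gO4AAID/ABGA/wAigP8AM4D/AESA/wBVgP8AZoD/AHeA/wCIgP8AmYD/AKqA/wC7gP8AzID/AN2A/wDugP8A/4D/AIGggMPktdek1ZSB5cWQsaKklZTGgcintZPGt4Kl2JSUs9fpgJDYk5bIuID4lJD4sqeXpoK0lqiGp8aCg8e2k8rU6bb4obCThbeixPiAxueRt4eGgseWhZfYpbSDlueEtpCQgYPmksfIt3H3cICSxYPGl5SUhJaG1oVw1oG1tKanyOi0t5SmhYSUlPeRwPnmx5TGgMiGp+engsbmkYTXl5aGhKenyMfHx9fE1pPDgIDH2NbFlMfGo6Vw6KaBt8eFhIWGp4aXdoeGk9f057XIp5CQonTH1cfIyID4k5SEtoempoKTg3ODknFxkJCgsua4pLa25fqmgICAstSAlpi4p3SUx3Smo8a2hpXE9tWjs8eGheZwgLDDx5WlsNaUx5ano4aWhaiUgqanl4V09uewodeU1oCk14LG1/ex1qa3hnKEp4aGuLiClpaWyOa4gNbDo/eipafHlOihkIGQ1peGgqi4yMfJpZSXdZbYp5CS+JVyxZSj2se2tqD66JDnhoSluJeHloOTt7amtqW1gLfnlJTZ15O0gaKkYPWCodeWp6aHp4WCtZSUk5TIuLmAotWko5W25mO2yJD315H3prXHdpS2pYOFlqW2tbWnx5Dht+aFhIO15vmGkMWVtZOSo6K3l8iBlaaFlLamlYTnkPWQ59enp4V05pXBhZWCtbPFo7ank8Xm18anxoHG5uaA17Vx6LaElbb4ZJLH1+foxqWUkbKUkaaVl7jYkPdwgManl5SUxsejgsbWlaR1t4SigZSlxtTFgXODgueQ87H3xoaYl4aVt7aBlvnXpoTFgpWktpaThZTHcLXo6ID1scGkt6e3t6ampcSCtba3taPI1ufGloXHhpamgJT4sNDSwcinl3S1tpOU2IDItpSQ1timg5PD9rLlx7iWgJDC1ZGAkJCBhNWRo6XWgLW2sOWVxZS2yLiAppSEx5em1bDk9PiTt5aG6ICkpdn24uCQ9qbF1nODkKO216XIyOfAgqSRsdenx8bYgMjGtJWioPWSgHDX5saj5oWGl6WBgJLFx8ilg8aWhceApdi2kLPWxrfntJDDx+mElZeGpqe3uJSmp6XoppWVgcan2JDX6JaXlqTXwKS1tYO3l5WXyaWmtseVx5aGlreDl8ikoKO2pqa2o9LkhLaztHOUs7eVlKfIhaWnp4WFt4OCkJDppKa3lKS1gOmlhOdysqT4kNWUlqaU53CgcpSDc6bGtJOnuZeU1bWVkaGExKbnkbfVoLORgbSxxenHgrW2uaalt4WnlreTtMeCg7jotta1leiBgafYt8bWkseCpsWVqJaThZd2p9XDo4Kn+IaFg6W3xpK06JTHhbbFonKl16aolqaTppaWk6STpZfGhLU="/>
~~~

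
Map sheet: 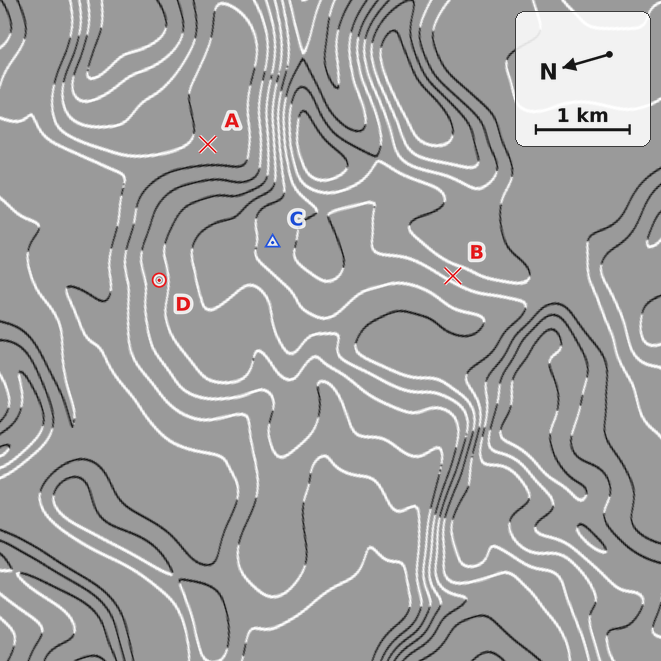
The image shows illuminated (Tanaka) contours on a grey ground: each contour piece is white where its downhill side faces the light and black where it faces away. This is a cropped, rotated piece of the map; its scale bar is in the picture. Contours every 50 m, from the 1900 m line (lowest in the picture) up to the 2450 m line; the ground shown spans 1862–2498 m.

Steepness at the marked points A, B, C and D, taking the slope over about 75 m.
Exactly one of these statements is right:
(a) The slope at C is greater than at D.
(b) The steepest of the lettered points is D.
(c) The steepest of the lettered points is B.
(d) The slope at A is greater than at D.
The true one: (c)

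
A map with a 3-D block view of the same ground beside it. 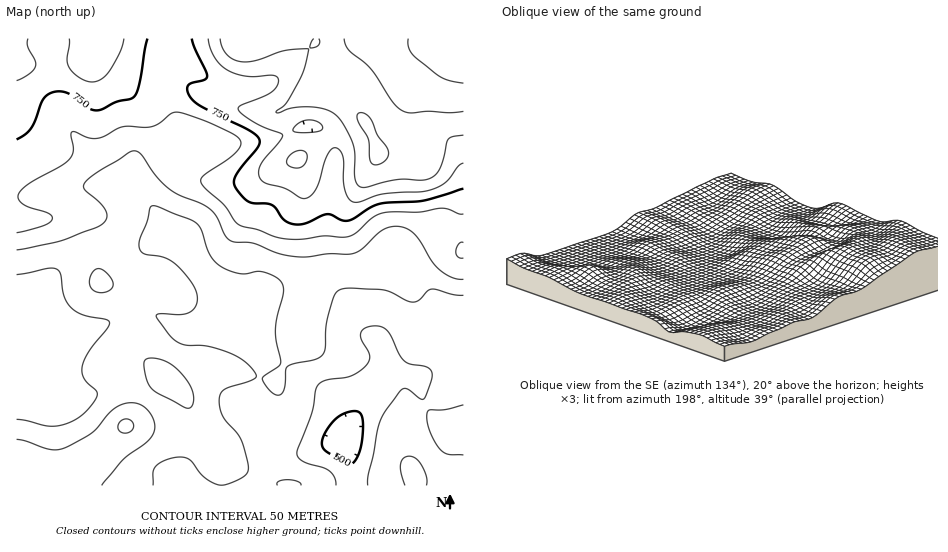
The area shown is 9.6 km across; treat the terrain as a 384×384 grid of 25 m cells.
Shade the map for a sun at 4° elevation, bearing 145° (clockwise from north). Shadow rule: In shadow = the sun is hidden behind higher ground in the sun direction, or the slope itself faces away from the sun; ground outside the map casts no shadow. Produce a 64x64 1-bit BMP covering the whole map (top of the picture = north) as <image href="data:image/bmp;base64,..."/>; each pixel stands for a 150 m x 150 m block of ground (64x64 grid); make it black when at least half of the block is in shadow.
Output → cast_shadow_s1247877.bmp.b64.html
<image width="64" height="64" href="data:image/bmp;base64,Qk0+AgAAAAAAAD4AAAAoAAAAQAAAAEAAAAABAAEAAAAAAAACAAATCwAAEwsAAAIAAAAAAAAA////AAAAAAAAAAAAAABAAAAAAAAB4OAAAAAAAAP48AAAAAAAAfnwAAAAAAAAcfAA/8AAAAAD+AD/4AAAAAP4AP/4AAAAA/gA//wAAAAB/ACf/wAAAAH8AA//gAAAAPwAB/+AAAAAfAAB/4AAAAB8AAD/AAAAADAAAH4AAAAAAAAAeAAAAAAAAABgAAAAAAAAAAAAAAAAAAAAAAAAAAAAAAAEAAAAAAAAAAcAAAAAAAAABwAAAAAAAAAAAAAAAAAAAAAAAAAAAAAAAAAAAAAAAAAAAAAAAAAAAAAAAAAAAAAAAAAAAAAAAAAAAAAAAAAAAAAAAAAAAAAAAAAAAAAAAAAAAAAAAAAAAAAAAAAAAAAAAAAAAAAAAAAAAAAAAAAAAAAAAAAAAAAAAAAAAAAAAAAAAAAAAAAAAAAAAAAAAAAAAAAAAAAAAAAAAAAAAAAAAAAAAAAAAAAAAAAAAAAAAAAAAAAAAwAAAAAAH8ADgAAAAAAf8AOAAAAAAD/8B8AAAAAAP/8HwAAAAAA//8OAAAAAAD//4wAAAAAAH//gAAAAAAABAIAAAAAAAAAAAAAAAAAAABAAAAAAAAAA/AAAAAAAAAP/AAAAAAAAB/+AAAAAAAAB/8AAAAAAAAAfwAAAAAAAAAfAAAAAAAAAAYAAAAAAAAAAAAAAAAAAAAAAAAAAAAAcAAAAAA=="/>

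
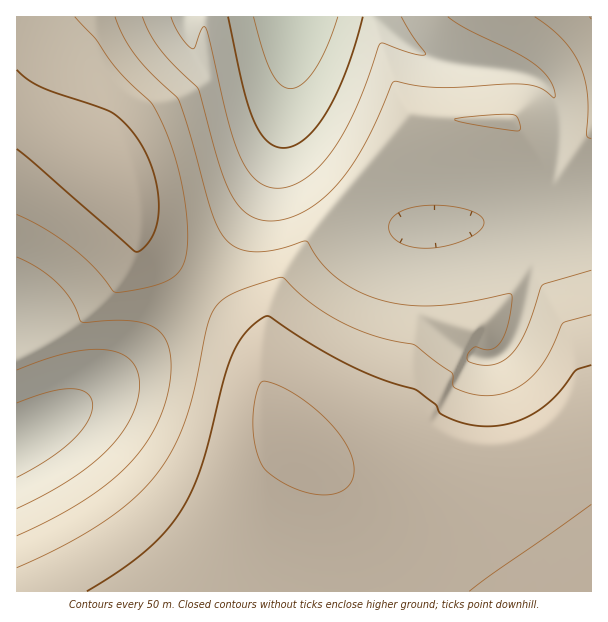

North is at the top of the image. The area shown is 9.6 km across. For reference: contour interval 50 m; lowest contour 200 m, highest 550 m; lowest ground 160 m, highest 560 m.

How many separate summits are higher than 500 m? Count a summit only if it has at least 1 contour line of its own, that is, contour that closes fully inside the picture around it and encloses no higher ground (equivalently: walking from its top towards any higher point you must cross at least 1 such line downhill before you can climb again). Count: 1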